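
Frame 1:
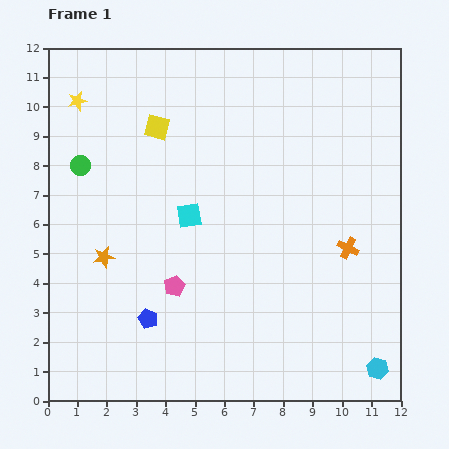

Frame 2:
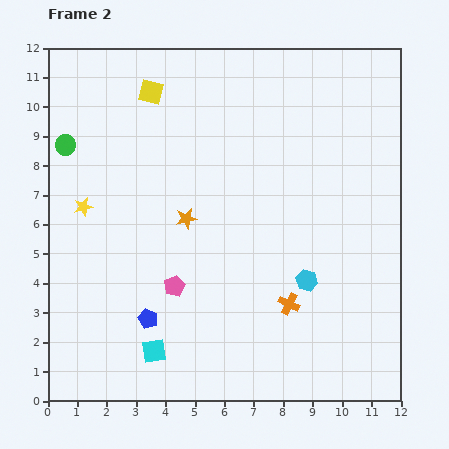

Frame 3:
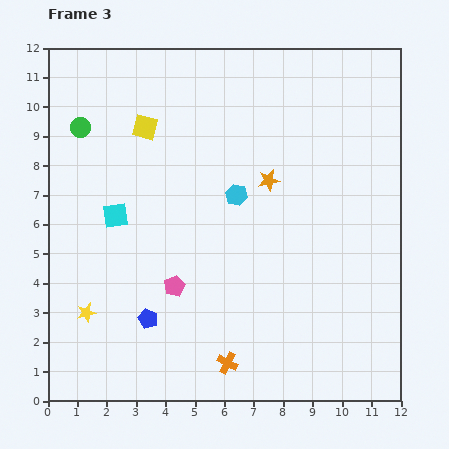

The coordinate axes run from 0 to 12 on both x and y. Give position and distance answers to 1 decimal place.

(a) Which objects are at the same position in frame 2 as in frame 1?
the blue pentagon, the pink pentagon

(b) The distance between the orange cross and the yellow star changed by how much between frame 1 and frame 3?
-5.4

Distance in frame 1: 10.5. Distance in frame 3: 5.1.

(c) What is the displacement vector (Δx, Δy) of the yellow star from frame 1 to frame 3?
(0.3, -7.2)

The yellow star was at (1.0, 10.2) in frame 1 and (1.3, 3.0) in frame 3.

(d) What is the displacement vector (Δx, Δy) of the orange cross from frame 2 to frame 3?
(-2.1, -2.0)

The orange cross was at (8.2, 3.3) in frame 2 and (6.1, 1.3) in frame 3.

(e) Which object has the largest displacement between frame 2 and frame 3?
the cyan square

(moved 4.8; next 3.8)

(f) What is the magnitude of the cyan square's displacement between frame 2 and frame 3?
4.8

The cyan square moved from (3.6, 1.7) to (2.3, 6.3), a distance of √(1.3² + 4.6²) ≈ 4.8.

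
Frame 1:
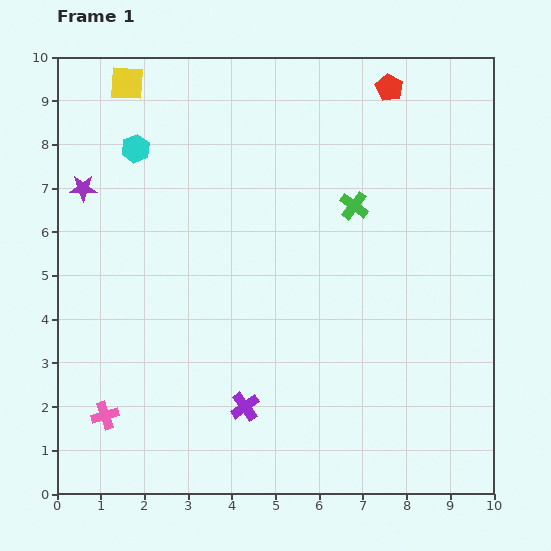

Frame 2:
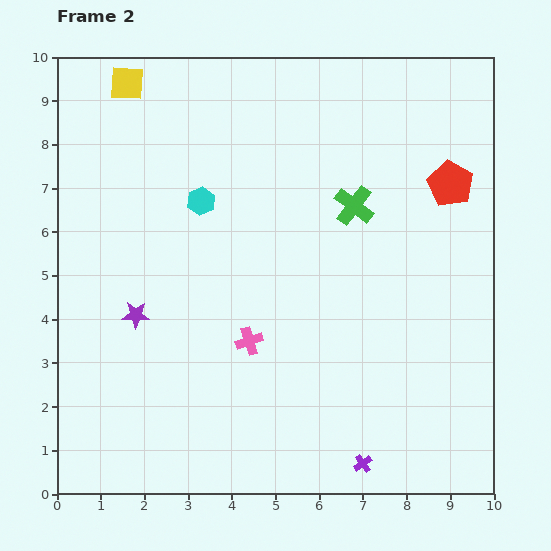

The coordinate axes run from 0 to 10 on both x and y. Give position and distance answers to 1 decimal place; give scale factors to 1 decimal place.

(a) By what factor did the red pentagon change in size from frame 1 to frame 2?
1.7×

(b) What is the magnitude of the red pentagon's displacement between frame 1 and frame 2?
2.6

The red pentagon moved from (7.6, 9.3) to (9.0, 7.1), a distance of √(1.4² + 2.2²) ≈ 2.6.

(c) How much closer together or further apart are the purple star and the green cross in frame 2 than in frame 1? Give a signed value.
-0.6

Distance in frame 1: 6.2. Distance in frame 2: 5.6.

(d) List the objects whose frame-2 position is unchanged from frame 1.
the yellow square, the green cross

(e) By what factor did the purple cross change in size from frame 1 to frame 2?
0.6×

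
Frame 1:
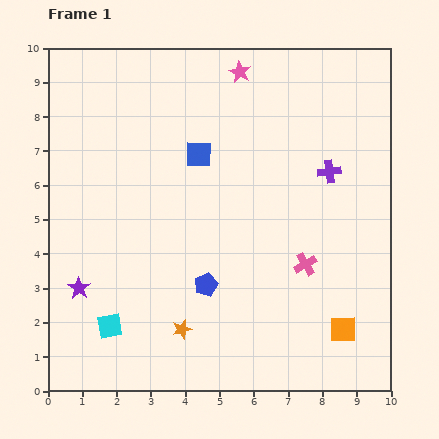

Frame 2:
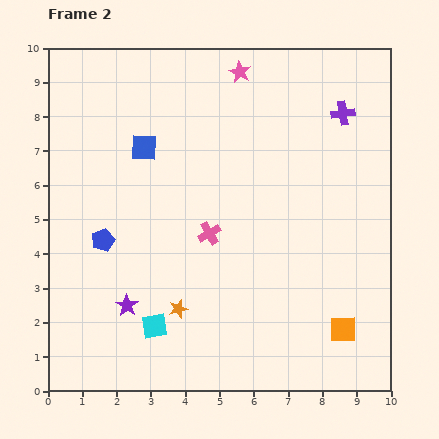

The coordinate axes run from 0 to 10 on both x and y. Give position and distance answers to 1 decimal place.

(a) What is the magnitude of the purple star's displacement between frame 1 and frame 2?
1.5

The purple star moved from (0.9, 3.0) to (2.3, 2.5), a distance of √(1.4² + 0.5²) ≈ 1.5.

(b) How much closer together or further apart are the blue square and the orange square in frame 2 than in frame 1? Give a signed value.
+1.3

Distance in frame 1: 6.6. Distance in frame 2: 7.9.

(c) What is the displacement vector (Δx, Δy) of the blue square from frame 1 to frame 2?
(-1.6, 0.2)

The blue square was at (4.4, 6.9) in frame 1 and (2.8, 7.1) in frame 2.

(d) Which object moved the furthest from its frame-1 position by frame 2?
the blue pentagon

(moved 3.3; next 2.9)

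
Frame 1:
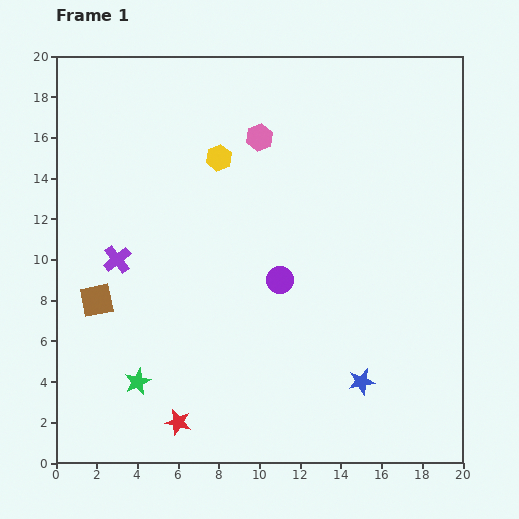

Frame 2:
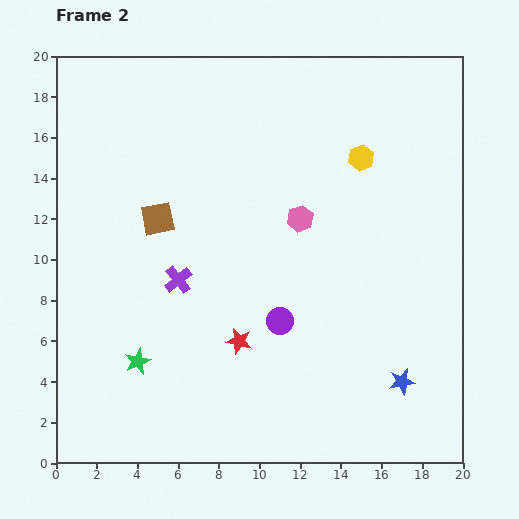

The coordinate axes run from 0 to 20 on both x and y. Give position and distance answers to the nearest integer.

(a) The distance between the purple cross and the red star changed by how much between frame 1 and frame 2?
-5

Distance in frame 1: 9. Distance in frame 2: 4.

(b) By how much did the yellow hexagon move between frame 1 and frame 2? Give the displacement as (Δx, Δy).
(7, 0)

The yellow hexagon was at (8, 15) in frame 1 and (15, 15) in frame 2.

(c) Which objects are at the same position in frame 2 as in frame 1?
none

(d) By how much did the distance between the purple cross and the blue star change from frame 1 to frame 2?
-1

Distance in frame 1: 13. Distance in frame 2: 12.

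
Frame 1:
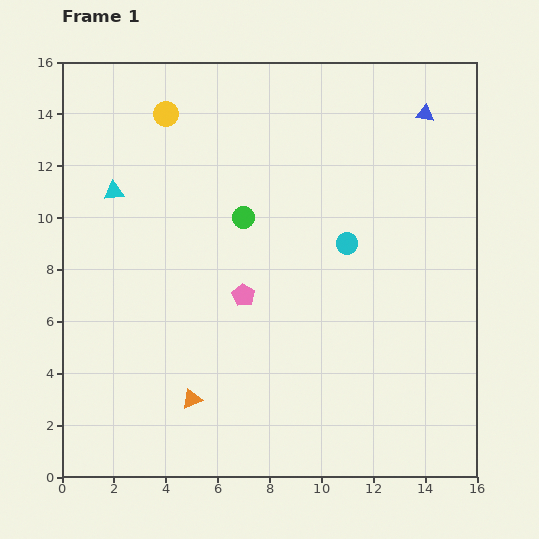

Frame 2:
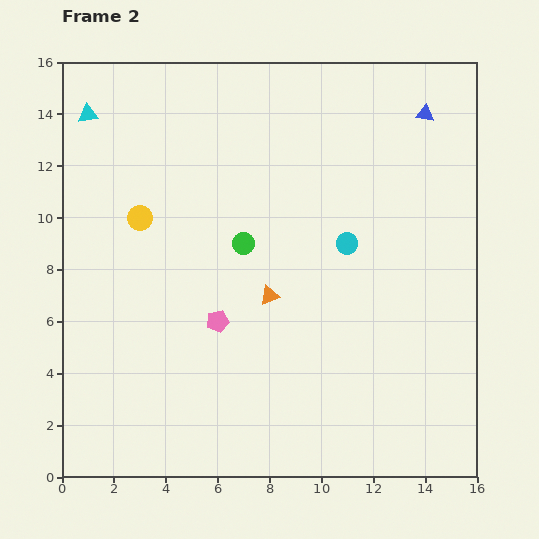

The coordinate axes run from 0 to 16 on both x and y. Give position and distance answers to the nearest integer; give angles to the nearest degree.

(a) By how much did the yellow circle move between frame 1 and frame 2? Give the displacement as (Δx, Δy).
(-1, -4)

The yellow circle was at (4, 14) in frame 1 and (3, 10) in frame 2.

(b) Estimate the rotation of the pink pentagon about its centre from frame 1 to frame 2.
30° clockwise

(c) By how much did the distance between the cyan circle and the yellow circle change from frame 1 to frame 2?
-1

Distance in frame 1: 9. Distance in frame 2: 8.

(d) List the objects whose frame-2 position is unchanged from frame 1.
the cyan circle, the blue triangle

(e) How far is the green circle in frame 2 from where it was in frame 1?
1

The green circle moved from (7, 10) to (7, 9), a distance of √(0² + 1²) ≈ 1.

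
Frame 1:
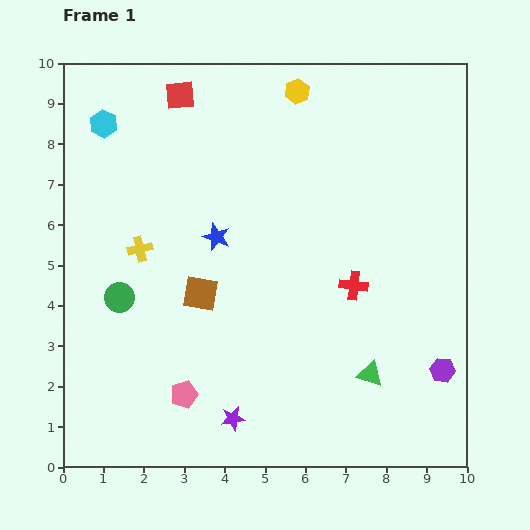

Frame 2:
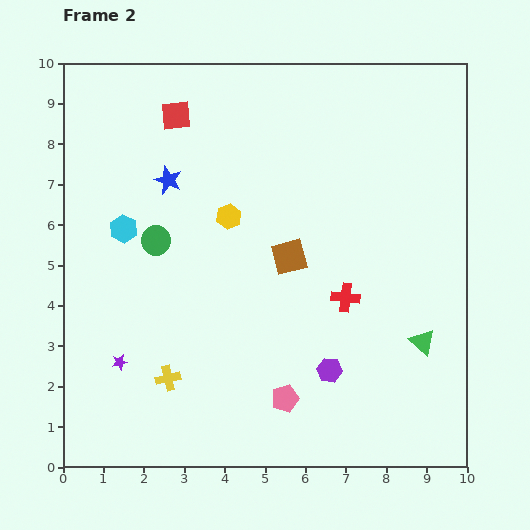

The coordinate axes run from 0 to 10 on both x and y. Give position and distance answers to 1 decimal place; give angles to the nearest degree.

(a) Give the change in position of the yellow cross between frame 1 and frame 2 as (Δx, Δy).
(0.7, -3.2)

The yellow cross was at (1.9, 5.4) in frame 1 and (2.6, 2.2) in frame 2.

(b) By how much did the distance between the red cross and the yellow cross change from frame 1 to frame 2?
-0.6

Distance in frame 1: 5.4. Distance in frame 2: 4.8.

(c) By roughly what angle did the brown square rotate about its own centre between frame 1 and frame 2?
24° counter-clockwise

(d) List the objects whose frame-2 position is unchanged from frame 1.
none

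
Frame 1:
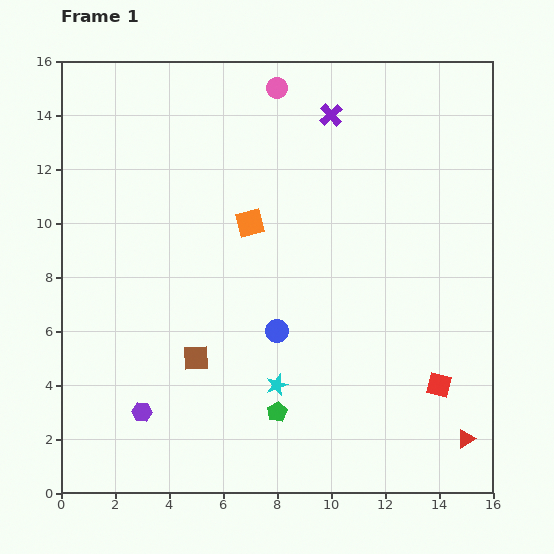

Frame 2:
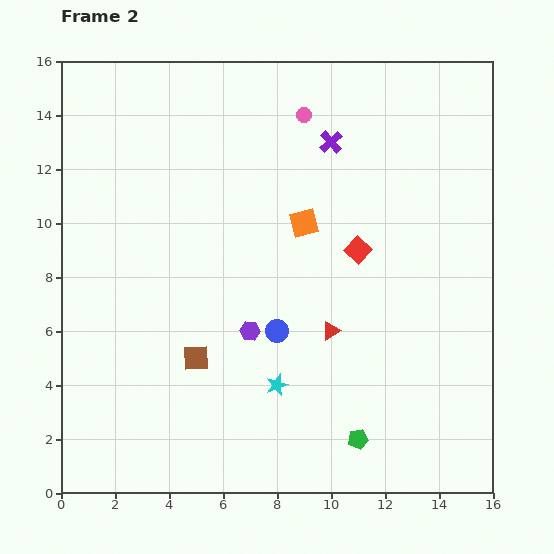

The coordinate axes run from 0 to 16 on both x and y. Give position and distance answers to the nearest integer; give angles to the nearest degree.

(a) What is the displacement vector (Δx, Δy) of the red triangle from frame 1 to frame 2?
(-5, 4)

The red triangle was at (15, 2) in frame 1 and (10, 6) in frame 2.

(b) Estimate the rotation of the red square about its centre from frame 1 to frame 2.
29° clockwise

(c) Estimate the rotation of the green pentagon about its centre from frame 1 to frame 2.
18° clockwise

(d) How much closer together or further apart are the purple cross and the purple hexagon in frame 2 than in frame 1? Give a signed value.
-5

Distance in frame 1: 13. Distance in frame 2: 8.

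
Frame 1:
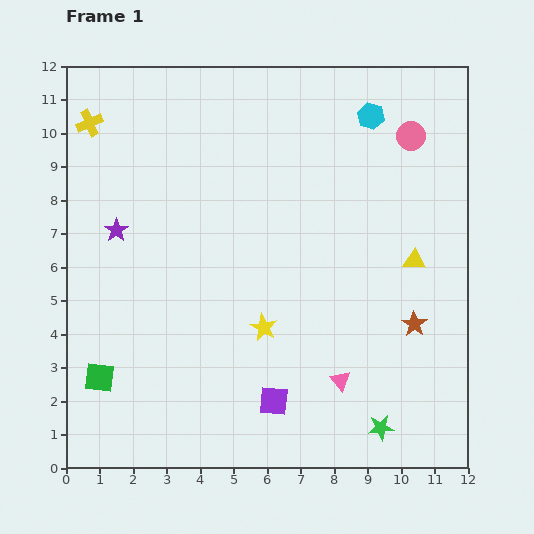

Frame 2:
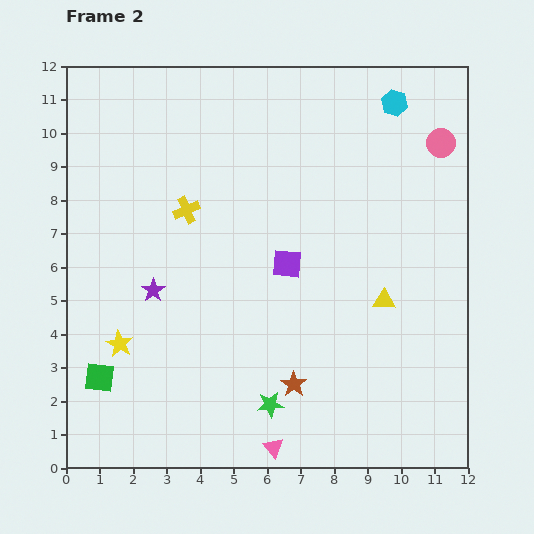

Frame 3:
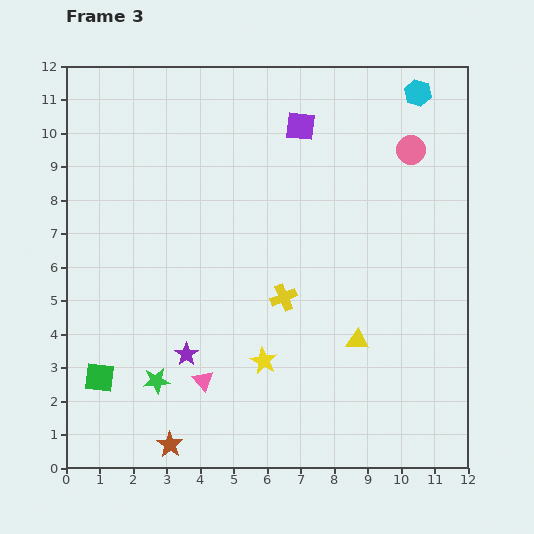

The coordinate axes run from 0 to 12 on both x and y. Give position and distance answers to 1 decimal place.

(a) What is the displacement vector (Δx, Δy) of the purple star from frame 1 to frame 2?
(1.1, -1.8)

The purple star was at (1.5, 7.1) in frame 1 and (2.6, 5.3) in frame 2.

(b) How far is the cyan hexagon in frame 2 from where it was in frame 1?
0.8

The cyan hexagon moved from (9.1, 10.5) to (9.8, 10.9), a distance of √(0.7² + 0.4²) ≈ 0.8.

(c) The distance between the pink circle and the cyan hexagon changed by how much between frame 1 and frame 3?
+0.4

Distance in frame 1: 1.3. Distance in frame 3: 1.7.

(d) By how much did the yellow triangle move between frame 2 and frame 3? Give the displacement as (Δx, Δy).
(-0.8, -1.2)

The yellow triangle was at (9.5, 5.0) in frame 2 and (8.7, 3.8) in frame 3.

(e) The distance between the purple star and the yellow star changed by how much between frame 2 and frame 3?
+0.4

Distance in frame 2: 1.9. Distance in frame 3: 2.3.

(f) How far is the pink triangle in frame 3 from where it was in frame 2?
2.9

The pink triangle moved from (6.2, 0.6) to (4.1, 2.6), a distance of √(2.1² + 2.0²) ≈ 2.9.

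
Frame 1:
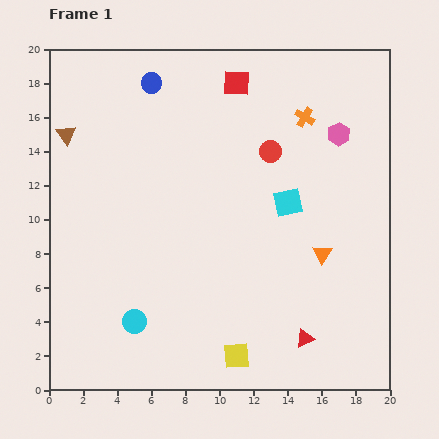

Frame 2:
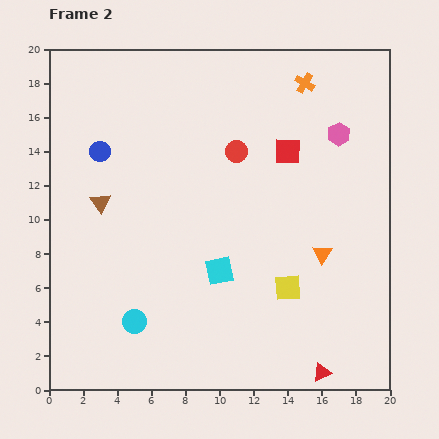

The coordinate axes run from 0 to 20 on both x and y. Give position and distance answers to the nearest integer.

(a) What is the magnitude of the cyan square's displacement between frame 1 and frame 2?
6

The cyan square moved from (14, 11) to (10, 7), a distance of √(4² + 4²) ≈ 6.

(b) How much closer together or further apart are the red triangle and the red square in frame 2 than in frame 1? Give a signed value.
-3

Distance in frame 1: 16. Distance in frame 2: 13.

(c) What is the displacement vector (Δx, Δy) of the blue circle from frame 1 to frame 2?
(-3, -4)

The blue circle was at (6, 18) in frame 1 and (3, 14) in frame 2.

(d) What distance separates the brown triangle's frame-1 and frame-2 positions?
4

The brown triangle moved from (1, 15) to (3, 11), a distance of √(2² + 4²) ≈ 4.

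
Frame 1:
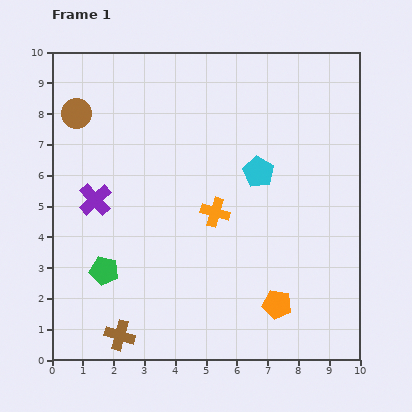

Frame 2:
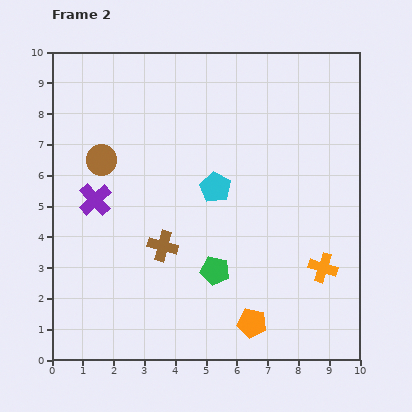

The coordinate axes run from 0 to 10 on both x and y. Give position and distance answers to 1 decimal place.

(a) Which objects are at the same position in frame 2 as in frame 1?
the purple cross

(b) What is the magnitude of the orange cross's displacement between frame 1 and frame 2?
3.9

The orange cross moved from (5.3, 4.8) to (8.8, 3.0), a distance of √(3.5² + 1.8²) ≈ 3.9.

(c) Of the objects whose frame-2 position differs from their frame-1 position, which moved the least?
the orange pentagon

(moved 1.0)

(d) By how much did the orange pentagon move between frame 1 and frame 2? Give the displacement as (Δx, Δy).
(-0.8, -0.6)

The orange pentagon was at (7.3, 1.8) in frame 1 and (6.5, 1.2) in frame 2.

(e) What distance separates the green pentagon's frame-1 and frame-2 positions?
3.6

The green pentagon moved from (1.7, 2.9) to (5.3, 2.9), a distance of √(3.6² + 0.0²) ≈ 3.6.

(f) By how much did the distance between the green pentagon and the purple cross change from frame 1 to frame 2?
+2.2

Distance in frame 1: 2.3. Distance in frame 2: 4.5.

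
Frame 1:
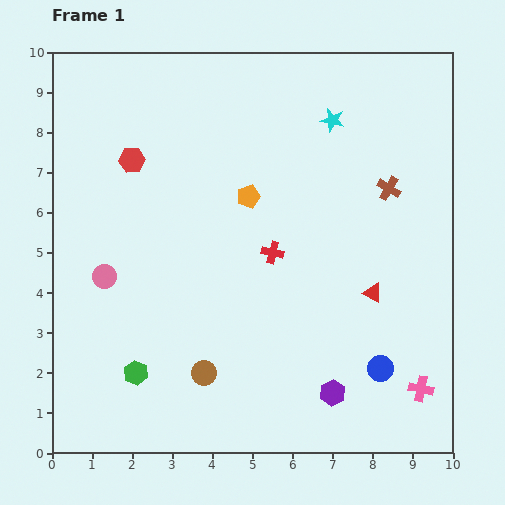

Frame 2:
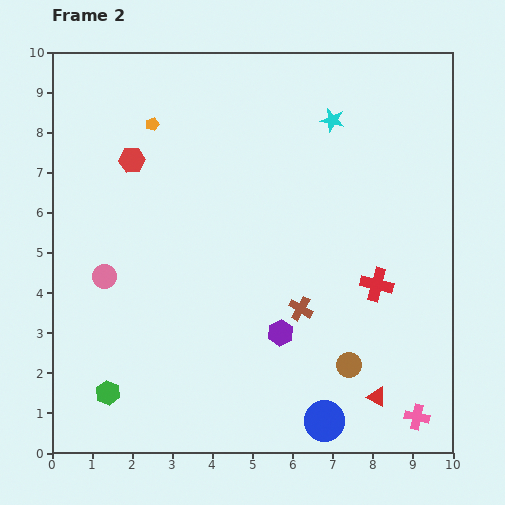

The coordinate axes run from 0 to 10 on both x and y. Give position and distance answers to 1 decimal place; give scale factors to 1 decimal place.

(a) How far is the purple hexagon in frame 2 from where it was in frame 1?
2.0

The purple hexagon moved from (7.0, 1.5) to (5.7, 3.0), a distance of √(1.3² + 1.5²) ≈ 2.0.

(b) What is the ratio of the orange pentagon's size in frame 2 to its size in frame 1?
0.6×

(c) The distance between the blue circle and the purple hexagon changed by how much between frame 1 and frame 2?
+1.2

Distance in frame 1: 1.3. Distance in frame 2: 2.5.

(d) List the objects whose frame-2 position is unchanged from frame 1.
the cyan star, the pink circle, the red hexagon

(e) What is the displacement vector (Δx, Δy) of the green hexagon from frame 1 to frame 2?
(-0.7, -0.5)

The green hexagon was at (2.1, 2.0) in frame 1 and (1.4, 1.5) in frame 2.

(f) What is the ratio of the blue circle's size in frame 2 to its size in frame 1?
1.5×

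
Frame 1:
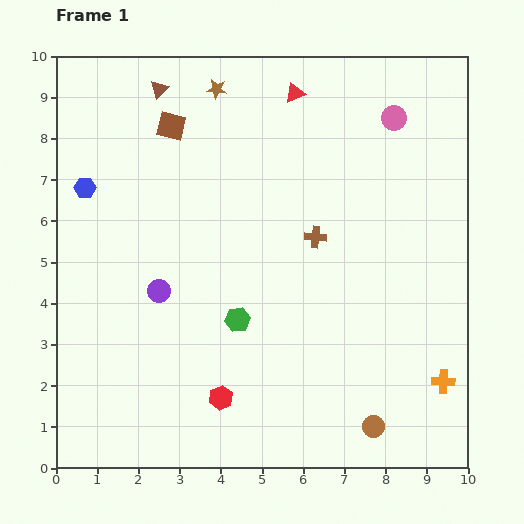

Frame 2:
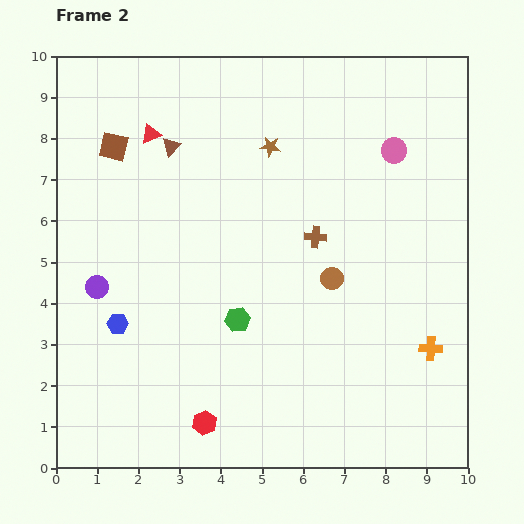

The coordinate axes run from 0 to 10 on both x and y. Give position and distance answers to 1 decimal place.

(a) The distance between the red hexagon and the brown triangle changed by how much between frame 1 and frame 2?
-0.9

Distance in frame 1: 7.6. Distance in frame 2: 6.7.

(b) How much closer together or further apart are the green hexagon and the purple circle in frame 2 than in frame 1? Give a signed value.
+1.5

Distance in frame 1: 2.0. Distance in frame 2: 3.5.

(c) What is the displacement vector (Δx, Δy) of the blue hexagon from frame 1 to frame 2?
(0.8, -3.3)

The blue hexagon was at (0.7, 6.8) in frame 1 and (1.5, 3.5) in frame 2.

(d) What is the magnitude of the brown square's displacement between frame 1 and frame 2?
1.5

The brown square moved from (2.8, 8.3) to (1.4, 7.8), a distance of √(1.4² + 0.5²) ≈ 1.5.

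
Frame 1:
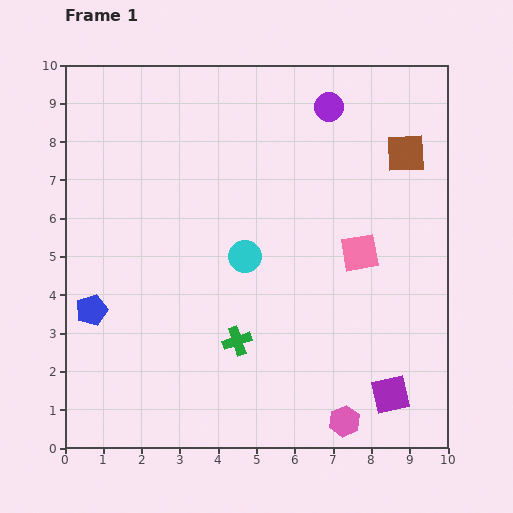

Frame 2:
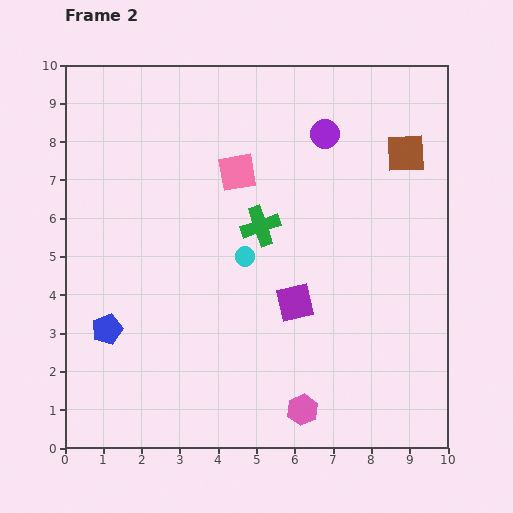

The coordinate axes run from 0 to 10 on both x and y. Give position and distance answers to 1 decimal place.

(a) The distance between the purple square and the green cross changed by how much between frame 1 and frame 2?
-2.0

Distance in frame 1: 4.2. Distance in frame 2: 2.2.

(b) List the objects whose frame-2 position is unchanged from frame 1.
the brown square, the cyan circle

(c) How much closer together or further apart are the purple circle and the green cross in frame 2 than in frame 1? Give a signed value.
-3.7

Distance in frame 1: 6.6. Distance in frame 2: 2.9.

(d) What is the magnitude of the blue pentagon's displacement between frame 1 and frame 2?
0.6

The blue pentagon moved from (0.7, 3.6) to (1.1, 3.1), a distance of √(0.4² + 0.5²) ≈ 0.6.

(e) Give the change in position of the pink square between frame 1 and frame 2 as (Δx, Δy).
(-3.2, 2.1)

The pink square was at (7.7, 5.1) in frame 1 and (4.5, 7.2) in frame 2.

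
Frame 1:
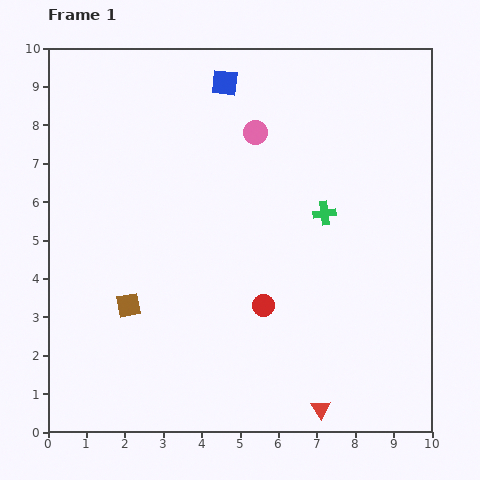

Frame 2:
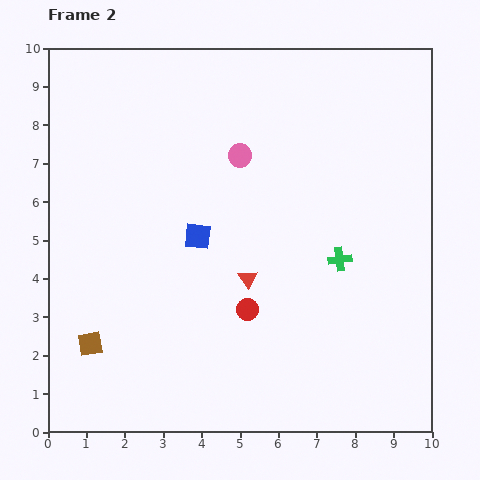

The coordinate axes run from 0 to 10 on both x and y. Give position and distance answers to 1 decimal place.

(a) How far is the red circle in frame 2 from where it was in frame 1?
0.4

The red circle moved from (5.6, 3.3) to (5.2, 3.2), a distance of √(0.4² + 0.1²) ≈ 0.4.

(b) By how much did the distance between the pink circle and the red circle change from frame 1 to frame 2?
-0.5

Distance in frame 1: 4.5. Distance in frame 2: 4.0.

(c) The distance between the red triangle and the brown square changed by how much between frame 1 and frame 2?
-1.3

Distance in frame 1: 5.7. Distance in frame 2: 4.4.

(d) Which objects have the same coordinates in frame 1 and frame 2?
none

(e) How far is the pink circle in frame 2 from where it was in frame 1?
0.7

The pink circle moved from (5.4, 7.8) to (5.0, 7.2), a distance of √(0.4² + 0.6²) ≈ 0.7.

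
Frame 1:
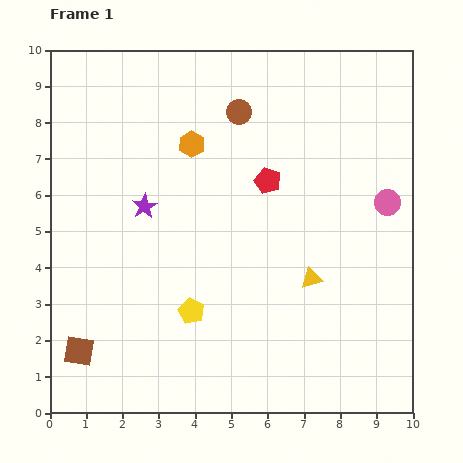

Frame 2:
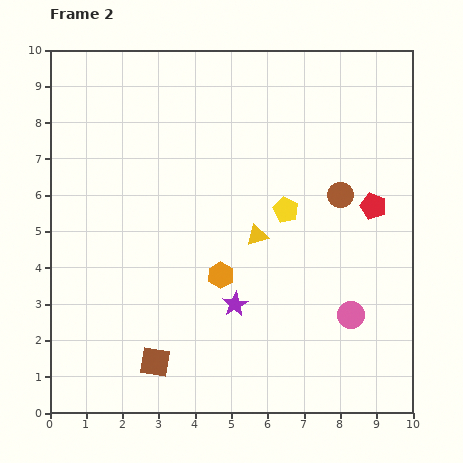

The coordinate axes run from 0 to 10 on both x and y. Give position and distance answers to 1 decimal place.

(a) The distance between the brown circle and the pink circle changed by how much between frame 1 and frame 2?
-1.5

Distance in frame 1: 4.8. Distance in frame 2: 3.3.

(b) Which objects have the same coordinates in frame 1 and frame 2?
none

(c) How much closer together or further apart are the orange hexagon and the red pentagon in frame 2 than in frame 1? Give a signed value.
+2.3

Distance in frame 1: 2.3. Distance in frame 2: 4.6.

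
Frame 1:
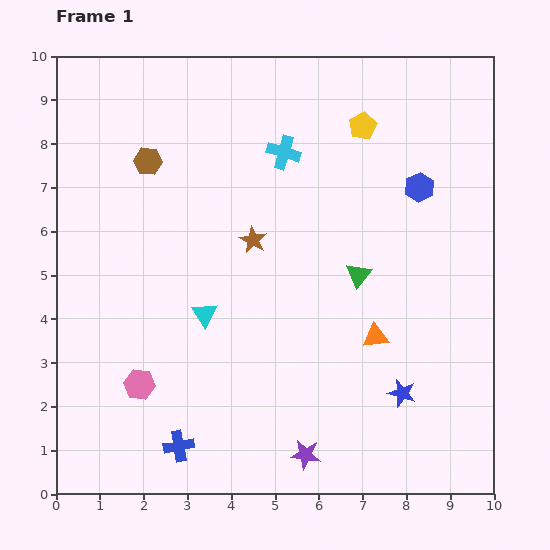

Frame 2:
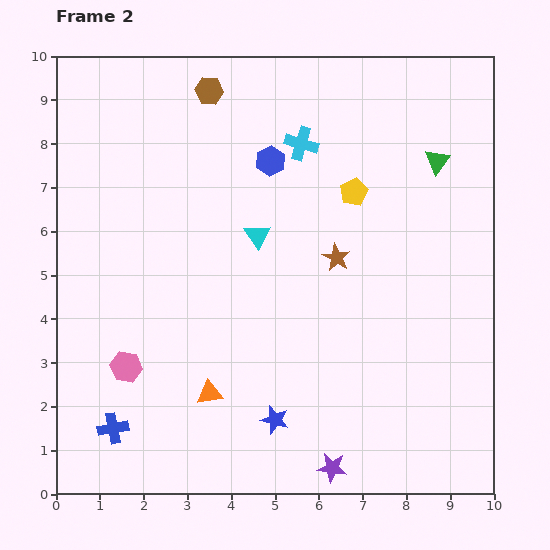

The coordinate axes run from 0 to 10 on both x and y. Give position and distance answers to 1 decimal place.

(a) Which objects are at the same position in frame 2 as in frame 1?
none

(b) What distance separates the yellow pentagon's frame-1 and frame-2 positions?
1.5

The yellow pentagon moved from (7.0, 8.4) to (6.8, 6.9), a distance of √(0.2² + 1.5²) ≈ 1.5.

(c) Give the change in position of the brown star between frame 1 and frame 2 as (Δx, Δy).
(1.9, -0.4)

The brown star was at (4.5, 5.8) in frame 1 and (6.4, 5.4) in frame 2.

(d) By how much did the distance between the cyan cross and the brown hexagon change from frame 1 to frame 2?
-0.7

Distance in frame 1: 3.1. Distance in frame 2: 2.4.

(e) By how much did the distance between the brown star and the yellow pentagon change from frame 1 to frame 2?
-2.0

Distance in frame 1: 3.6. Distance in frame 2: 1.6.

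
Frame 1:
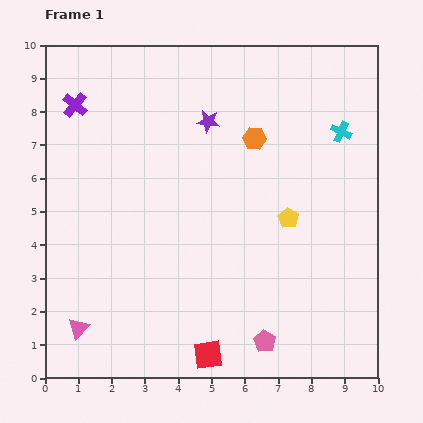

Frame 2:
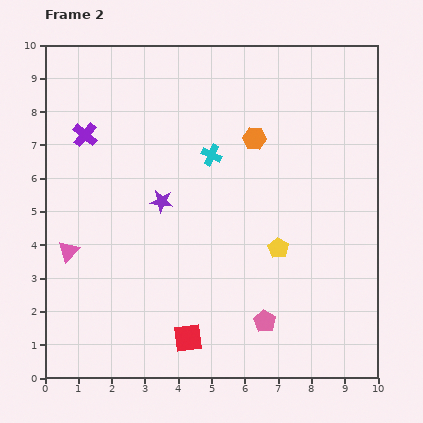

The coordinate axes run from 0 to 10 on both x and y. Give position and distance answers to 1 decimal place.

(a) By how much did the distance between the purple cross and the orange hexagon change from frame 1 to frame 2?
-0.4

Distance in frame 1: 5.5. Distance in frame 2: 5.1.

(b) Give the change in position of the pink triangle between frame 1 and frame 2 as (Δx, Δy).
(-0.3, 2.3)

The pink triangle was at (1.0, 1.5) in frame 1 and (0.7, 3.8) in frame 2.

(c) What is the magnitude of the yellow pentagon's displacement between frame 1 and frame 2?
0.9

The yellow pentagon moved from (7.3, 4.8) to (7.0, 3.9), a distance of √(0.3² + 0.9²) ≈ 0.9.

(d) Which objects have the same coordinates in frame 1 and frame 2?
the orange hexagon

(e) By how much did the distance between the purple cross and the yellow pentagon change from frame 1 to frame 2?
-0.5

Distance in frame 1: 7.2. Distance in frame 2: 6.7.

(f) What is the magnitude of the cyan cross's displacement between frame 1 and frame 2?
4.0

The cyan cross moved from (8.9, 7.4) to (5.0, 6.7), a distance of √(3.9² + 0.7²) ≈ 4.0.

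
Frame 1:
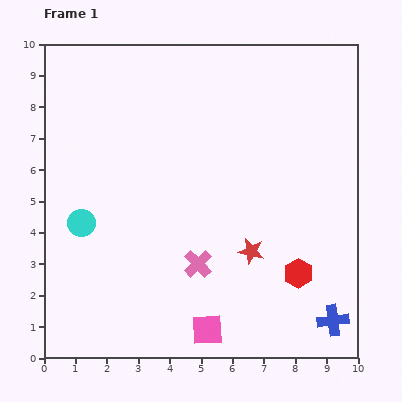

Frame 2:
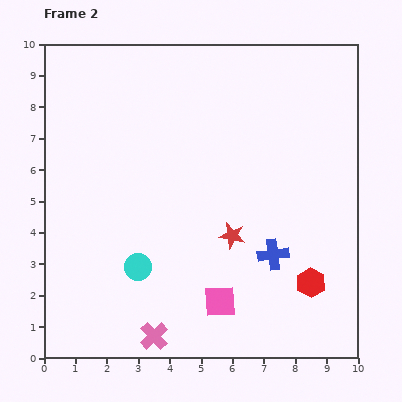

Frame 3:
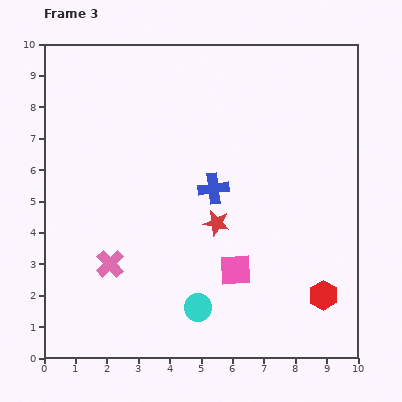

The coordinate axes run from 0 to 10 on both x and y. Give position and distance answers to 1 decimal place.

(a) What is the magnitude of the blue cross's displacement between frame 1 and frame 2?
2.8

The blue cross moved from (9.2, 1.2) to (7.3, 3.3), a distance of √(1.9² + 2.1²) ≈ 2.8.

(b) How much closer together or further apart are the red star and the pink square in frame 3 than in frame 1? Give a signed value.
-1.3

Distance in frame 1: 2.9. Distance in frame 3: 1.6.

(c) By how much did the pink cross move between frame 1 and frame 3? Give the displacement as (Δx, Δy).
(-2.8, 0.0)

The pink cross was at (4.9, 3.0) in frame 1 and (2.1, 3.0) in frame 3.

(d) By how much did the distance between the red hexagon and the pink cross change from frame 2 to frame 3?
+1.6

Distance in frame 2: 5.3. Distance in frame 3: 6.9.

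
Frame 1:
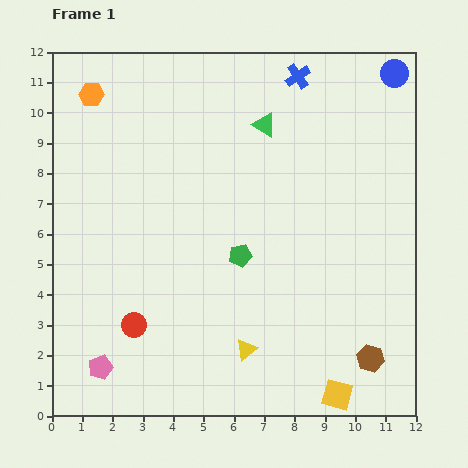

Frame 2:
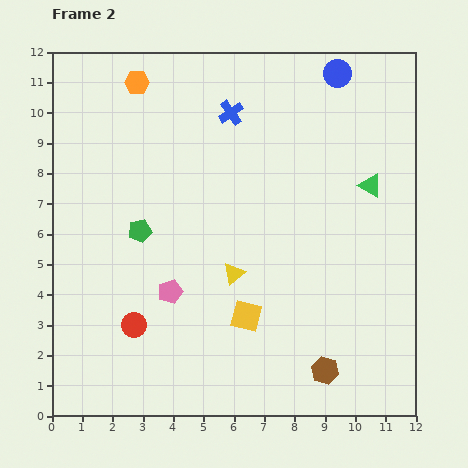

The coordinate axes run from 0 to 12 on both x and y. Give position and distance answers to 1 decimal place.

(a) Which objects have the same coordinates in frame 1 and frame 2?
the red circle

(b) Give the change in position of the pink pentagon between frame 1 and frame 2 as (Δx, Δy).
(2.3, 2.5)

The pink pentagon was at (1.6, 1.6) in frame 1 and (3.9, 4.1) in frame 2.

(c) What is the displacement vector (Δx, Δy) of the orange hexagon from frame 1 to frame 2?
(1.5, 0.4)

The orange hexagon was at (1.3, 10.6) in frame 1 and (2.8, 11.0) in frame 2.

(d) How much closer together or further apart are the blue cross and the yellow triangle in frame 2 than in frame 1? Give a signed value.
-3.9

Distance in frame 1: 9.2. Distance in frame 2: 5.3.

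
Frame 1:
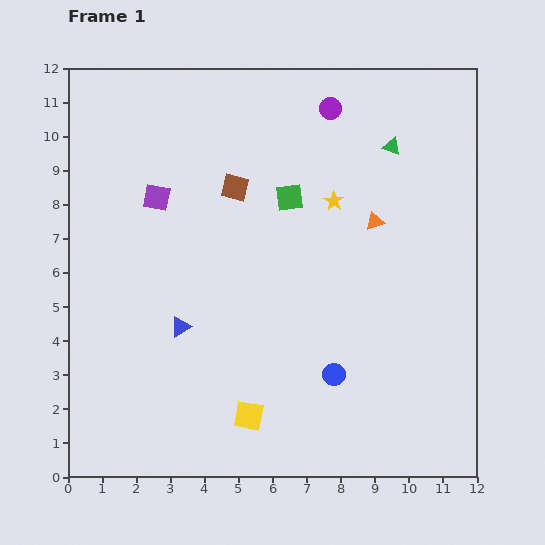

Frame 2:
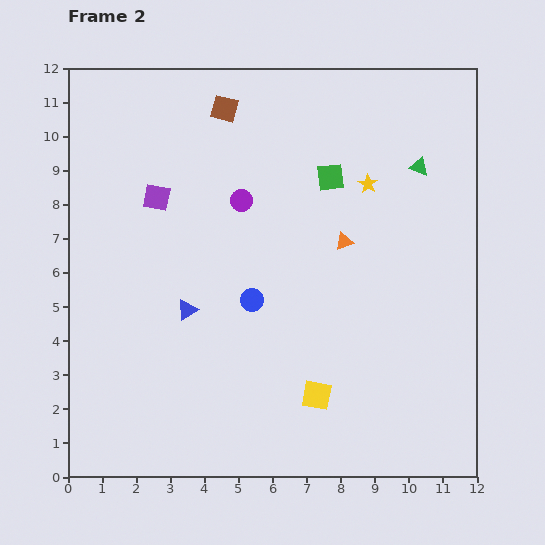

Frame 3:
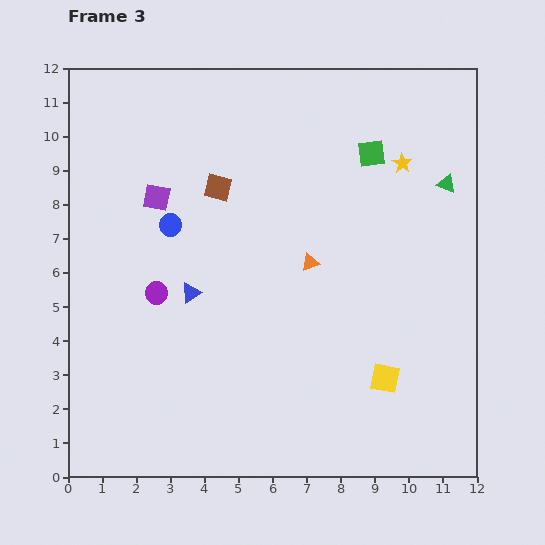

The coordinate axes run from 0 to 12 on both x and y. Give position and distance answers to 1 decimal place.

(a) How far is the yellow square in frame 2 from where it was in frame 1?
2.1

The yellow square moved from (5.3, 1.8) to (7.3, 2.4), a distance of √(2.0² + 0.6²) ≈ 2.1.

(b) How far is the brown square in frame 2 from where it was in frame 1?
2.3

The brown square moved from (4.9, 8.5) to (4.6, 10.8), a distance of √(0.3² + 2.3²) ≈ 2.3.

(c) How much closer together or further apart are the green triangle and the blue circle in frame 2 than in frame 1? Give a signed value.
-0.6

Distance in frame 1: 6.9. Distance in frame 2: 6.3.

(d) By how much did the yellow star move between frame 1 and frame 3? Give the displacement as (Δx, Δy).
(2.0, 1.1)

The yellow star was at (7.8, 8.1) in frame 1 and (9.8, 9.2) in frame 3.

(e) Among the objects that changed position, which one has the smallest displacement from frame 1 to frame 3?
the brown square

(moved 0.5)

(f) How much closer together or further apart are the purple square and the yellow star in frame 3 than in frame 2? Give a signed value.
+1.1

Distance in frame 2: 6.2. Distance in frame 3: 7.3.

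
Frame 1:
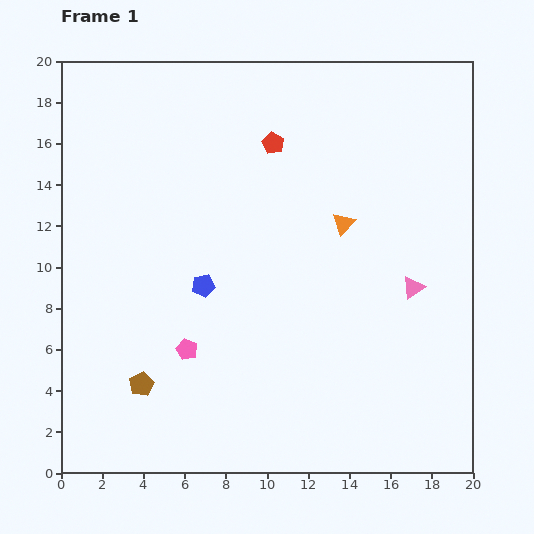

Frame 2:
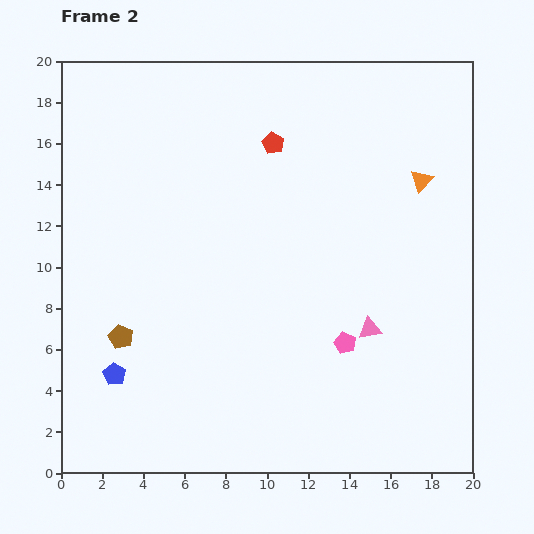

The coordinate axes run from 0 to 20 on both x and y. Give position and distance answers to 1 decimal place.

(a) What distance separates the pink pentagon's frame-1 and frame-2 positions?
7.7

The pink pentagon moved from (6.1, 6.0) to (13.8, 6.3), a distance of √(7.7² + 0.3²) ≈ 7.7.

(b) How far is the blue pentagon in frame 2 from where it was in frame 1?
6.1

The blue pentagon moved from (6.9, 9.1) to (2.6, 4.8), a distance of √(4.3² + 4.3²) ≈ 6.1.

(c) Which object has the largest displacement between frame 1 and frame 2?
the pink pentagon

(moved 7.7; next 6.1)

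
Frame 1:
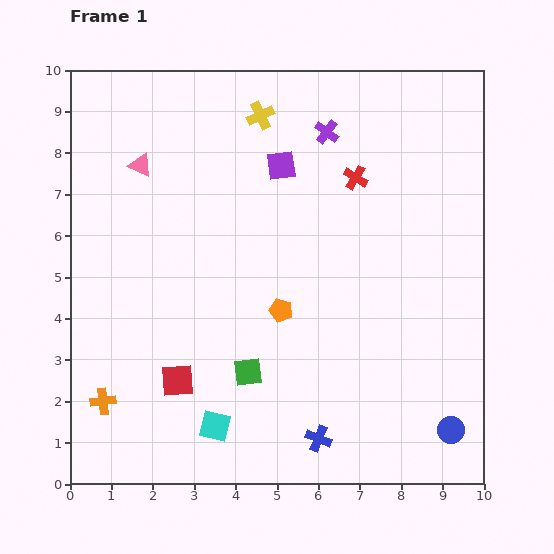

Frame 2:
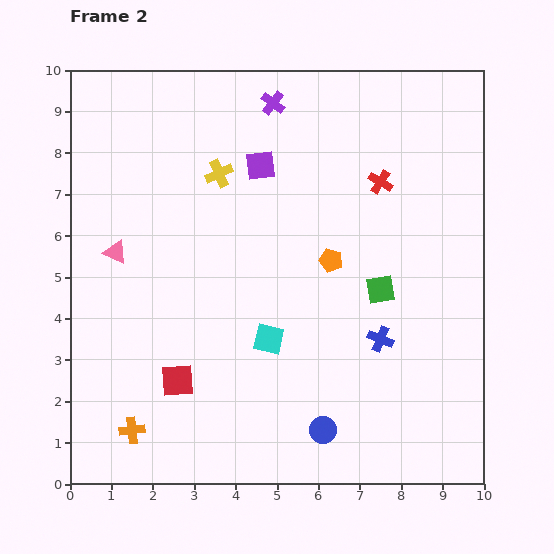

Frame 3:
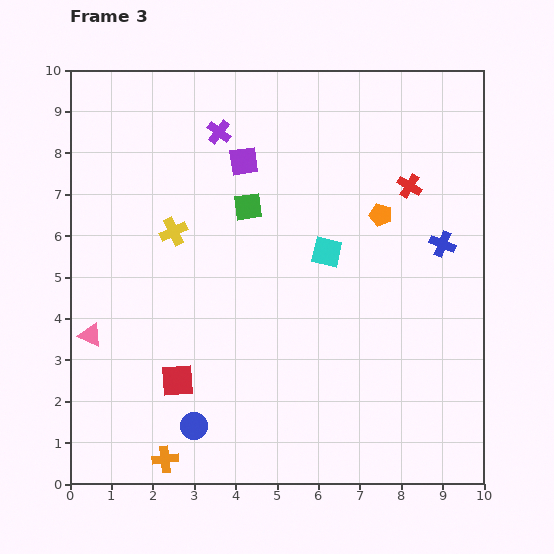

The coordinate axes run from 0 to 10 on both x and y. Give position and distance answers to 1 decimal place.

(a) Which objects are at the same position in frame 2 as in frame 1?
the red square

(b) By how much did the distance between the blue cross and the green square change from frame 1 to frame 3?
+2.5

Distance in frame 1: 2.3. Distance in frame 3: 4.8.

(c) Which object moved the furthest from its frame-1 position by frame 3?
the blue circle

(moved 6.2; next 5.6)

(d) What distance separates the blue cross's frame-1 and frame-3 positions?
5.6

The blue cross moved from (6.0, 1.1) to (9.0, 5.8), a distance of √(3.0² + 4.7²) ≈ 5.6.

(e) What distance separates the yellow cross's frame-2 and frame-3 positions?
1.8

The yellow cross moved from (3.6, 7.5) to (2.5, 6.1), a distance of √(1.1² + 1.4²) ≈ 1.8.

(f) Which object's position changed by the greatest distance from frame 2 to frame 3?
the green square

(moved 3.8; next 3.1)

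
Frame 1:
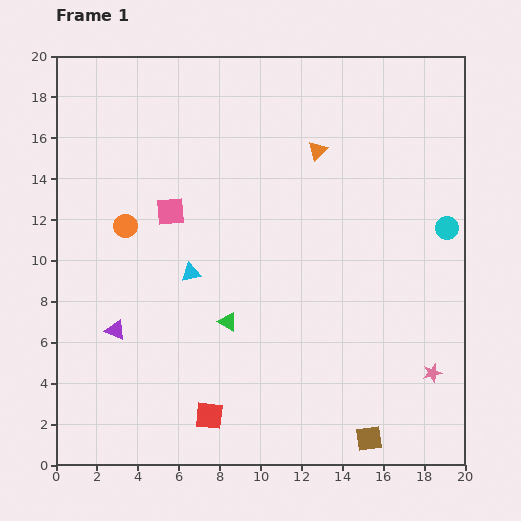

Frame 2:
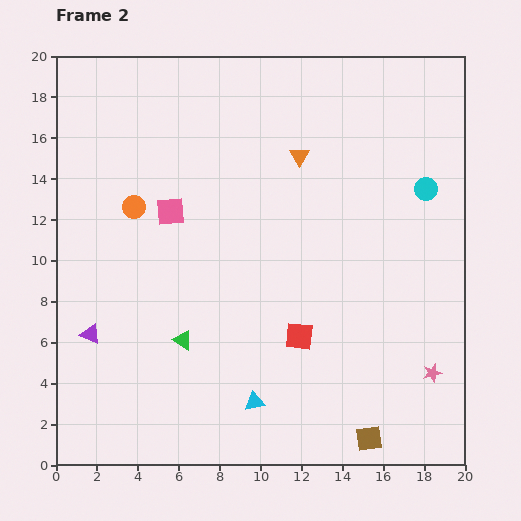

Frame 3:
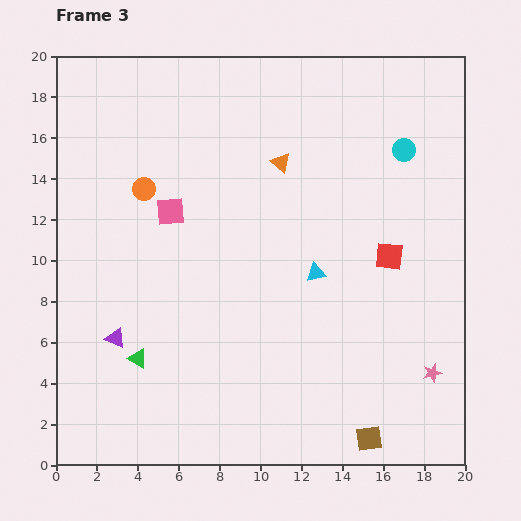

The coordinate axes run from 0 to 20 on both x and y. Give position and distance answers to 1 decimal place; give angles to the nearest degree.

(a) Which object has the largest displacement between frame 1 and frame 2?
the cyan triangle

(moved 7.0; next 5.9)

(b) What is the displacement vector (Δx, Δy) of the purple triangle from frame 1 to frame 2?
(-1.2, -0.2)

The purple triangle was at (2.9, 6.6) in frame 1 and (1.7, 6.4) in frame 2.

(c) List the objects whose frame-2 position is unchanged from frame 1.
the pink square, the brown square, the pink star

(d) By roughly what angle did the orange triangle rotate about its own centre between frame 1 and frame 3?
33° counter-clockwise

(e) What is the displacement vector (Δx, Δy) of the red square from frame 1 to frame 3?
(8.8, 7.8)

The red square was at (7.5, 2.4) in frame 1 and (16.3, 10.2) in frame 3.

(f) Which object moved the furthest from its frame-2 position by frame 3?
the cyan triangle

(moved 7.0; next 5.9)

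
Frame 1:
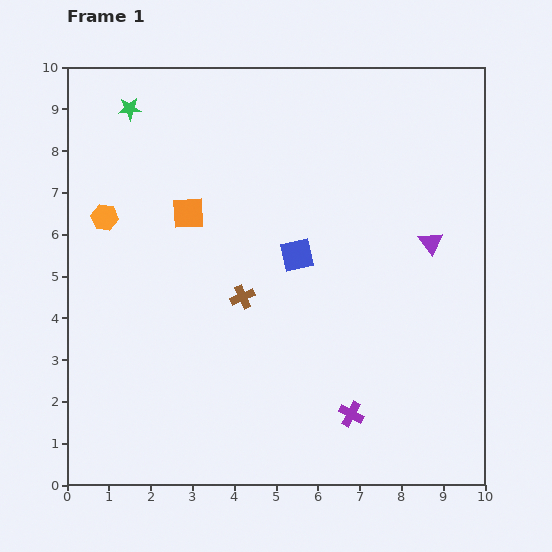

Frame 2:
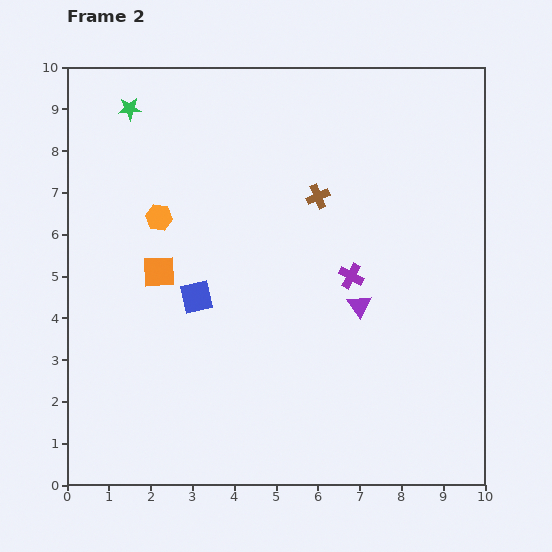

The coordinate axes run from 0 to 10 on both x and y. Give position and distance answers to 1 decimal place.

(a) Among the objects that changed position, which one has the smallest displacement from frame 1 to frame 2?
the orange hexagon

(moved 1.3)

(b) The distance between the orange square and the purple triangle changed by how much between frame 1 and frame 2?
-0.9

Distance in frame 1: 5.8. Distance in frame 2: 4.9.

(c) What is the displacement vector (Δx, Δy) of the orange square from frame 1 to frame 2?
(-0.7, -1.4)

The orange square was at (2.9, 6.5) in frame 1 and (2.2, 5.1) in frame 2.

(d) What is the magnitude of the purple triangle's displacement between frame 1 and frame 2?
2.3

The purple triangle moved from (8.7, 5.8) to (7.0, 4.3), a distance of √(1.7² + 1.5²) ≈ 2.3.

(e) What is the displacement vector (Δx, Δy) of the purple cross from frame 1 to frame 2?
(0.0, 3.3)

The purple cross was at (6.8, 1.7) in frame 1 and (6.8, 5.0) in frame 2.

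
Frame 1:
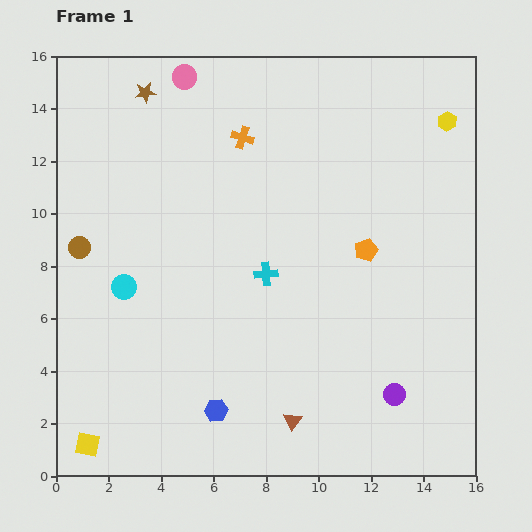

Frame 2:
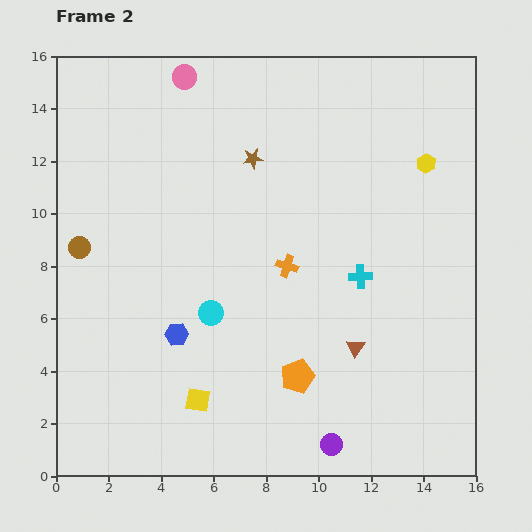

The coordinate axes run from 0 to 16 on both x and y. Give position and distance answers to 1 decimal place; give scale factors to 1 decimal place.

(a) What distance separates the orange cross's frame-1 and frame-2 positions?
5.2

The orange cross moved from (7.1, 12.9) to (8.8, 8.0), a distance of √(1.7² + 4.9²) ≈ 5.2.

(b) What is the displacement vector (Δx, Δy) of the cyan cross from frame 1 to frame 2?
(3.6, -0.1)

The cyan cross was at (8.0, 7.7) in frame 1 and (11.6, 7.6) in frame 2.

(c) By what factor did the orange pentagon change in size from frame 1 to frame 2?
1.5×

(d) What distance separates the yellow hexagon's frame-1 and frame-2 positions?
1.8

The yellow hexagon moved from (14.9, 13.5) to (14.1, 11.9), a distance of √(0.8² + 1.6²) ≈ 1.8.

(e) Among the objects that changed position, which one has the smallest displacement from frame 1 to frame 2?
the yellow hexagon

(moved 1.8)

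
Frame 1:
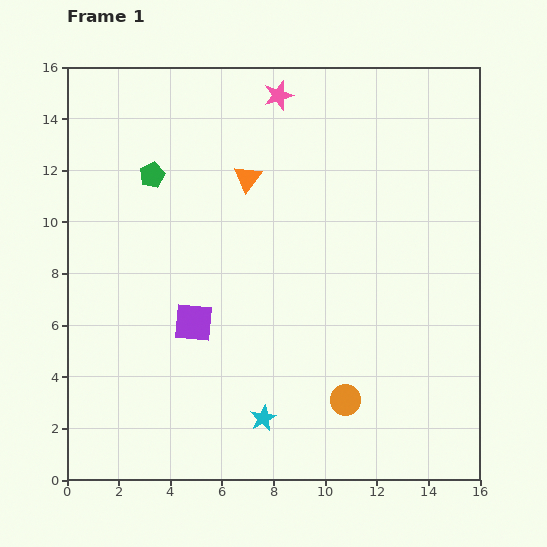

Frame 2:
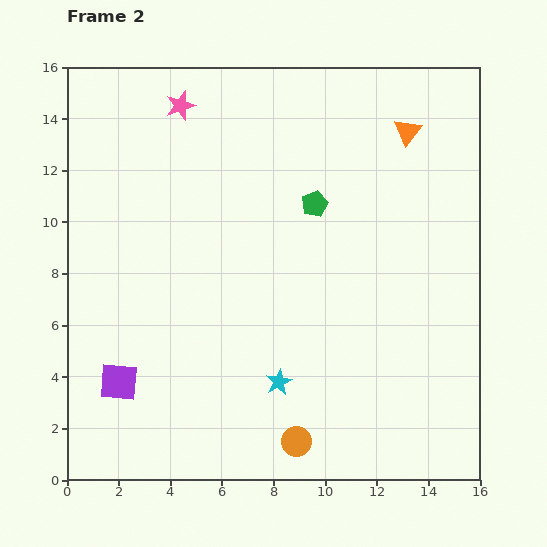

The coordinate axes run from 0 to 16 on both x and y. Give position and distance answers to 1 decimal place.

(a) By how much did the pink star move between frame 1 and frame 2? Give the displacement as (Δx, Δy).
(-3.8, -0.4)

The pink star was at (8.2, 14.9) in frame 1 and (4.4, 14.5) in frame 2.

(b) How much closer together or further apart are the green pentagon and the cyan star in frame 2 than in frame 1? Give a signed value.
-3.3

Distance in frame 1: 10.3. Distance in frame 2: 7.0.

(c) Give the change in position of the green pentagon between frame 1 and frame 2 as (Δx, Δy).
(6.3, -1.1)

The green pentagon was at (3.3, 11.8) in frame 1 and (9.6, 10.7) in frame 2.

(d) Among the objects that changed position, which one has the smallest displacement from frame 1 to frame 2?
the cyan star

(moved 1.5)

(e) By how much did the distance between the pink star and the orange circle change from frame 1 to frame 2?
+1.7

Distance in frame 1: 12.1. Distance in frame 2: 13.8.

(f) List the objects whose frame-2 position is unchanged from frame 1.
none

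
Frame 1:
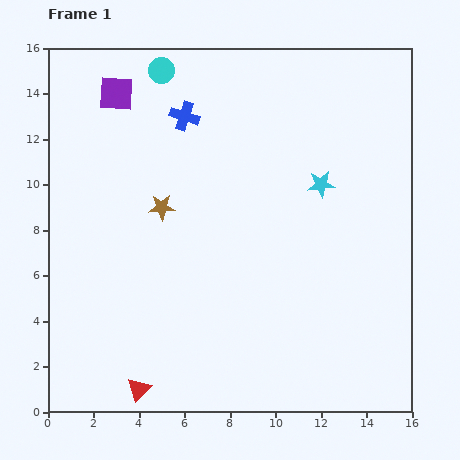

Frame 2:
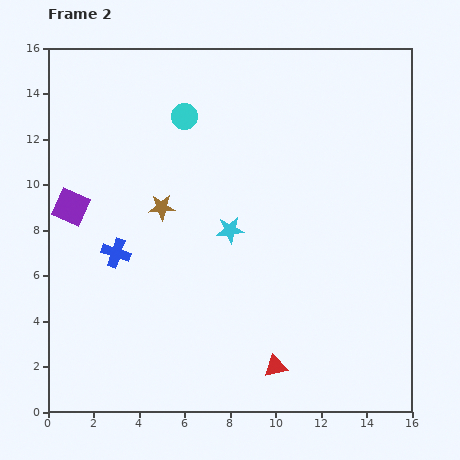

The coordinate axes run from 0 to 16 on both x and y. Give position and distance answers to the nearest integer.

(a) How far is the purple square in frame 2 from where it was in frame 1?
5

The purple square moved from (3, 14) to (1, 9), a distance of √(2² + 5²) ≈ 5.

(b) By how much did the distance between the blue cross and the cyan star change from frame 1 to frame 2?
-2

Distance in frame 1: 7. Distance in frame 2: 5.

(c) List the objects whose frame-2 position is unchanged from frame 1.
the brown star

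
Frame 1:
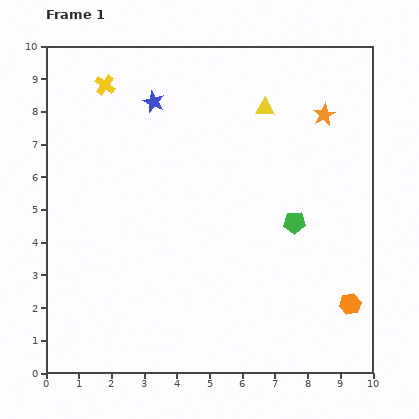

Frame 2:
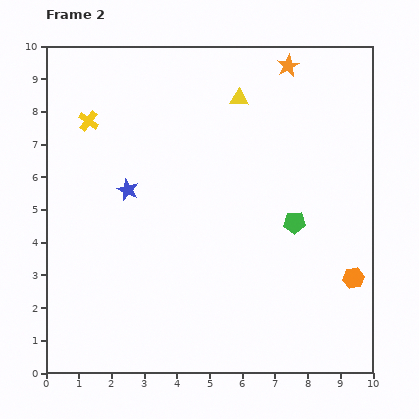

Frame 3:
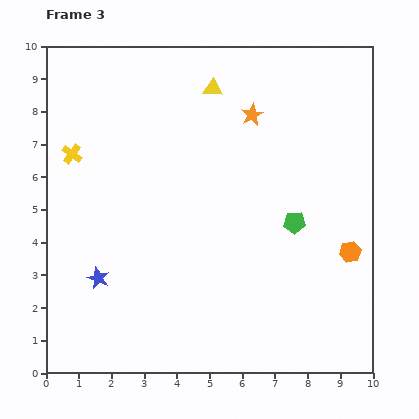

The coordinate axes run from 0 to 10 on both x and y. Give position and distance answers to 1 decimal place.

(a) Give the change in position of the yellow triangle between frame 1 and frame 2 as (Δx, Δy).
(-0.8, 0.3)

The yellow triangle was at (6.7, 8.1) in frame 1 and (5.9, 8.4) in frame 2.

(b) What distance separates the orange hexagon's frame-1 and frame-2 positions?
0.8

The orange hexagon moved from (9.3, 2.1) to (9.4, 2.9), a distance of √(0.1² + 0.8²) ≈ 0.8.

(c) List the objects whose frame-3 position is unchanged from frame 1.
the green pentagon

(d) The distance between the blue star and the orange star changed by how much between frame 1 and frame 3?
+1.7

Distance in frame 1: 5.2. Distance in frame 3: 6.9.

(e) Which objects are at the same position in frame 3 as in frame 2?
the green pentagon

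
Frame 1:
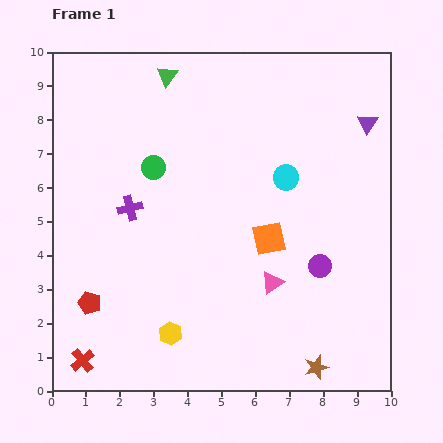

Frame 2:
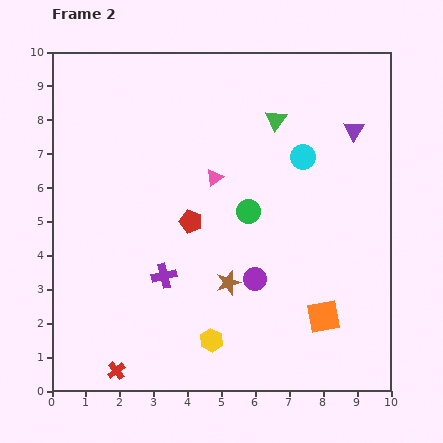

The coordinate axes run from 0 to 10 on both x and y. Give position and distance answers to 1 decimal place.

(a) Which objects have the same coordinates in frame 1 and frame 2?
none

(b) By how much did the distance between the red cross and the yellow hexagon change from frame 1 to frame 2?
+0.2

Distance in frame 1: 2.7. Distance in frame 2: 2.9.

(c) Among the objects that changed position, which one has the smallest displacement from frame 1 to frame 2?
the purple triangle

(moved 0.4)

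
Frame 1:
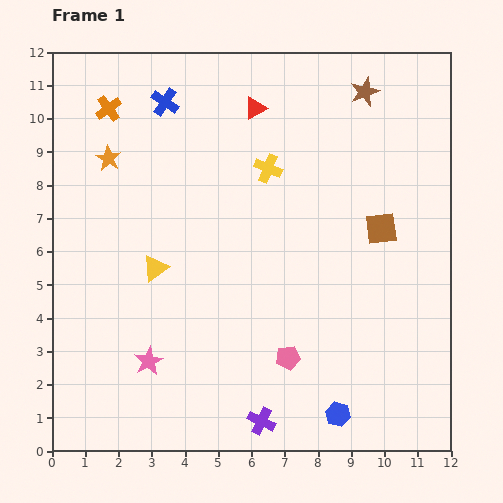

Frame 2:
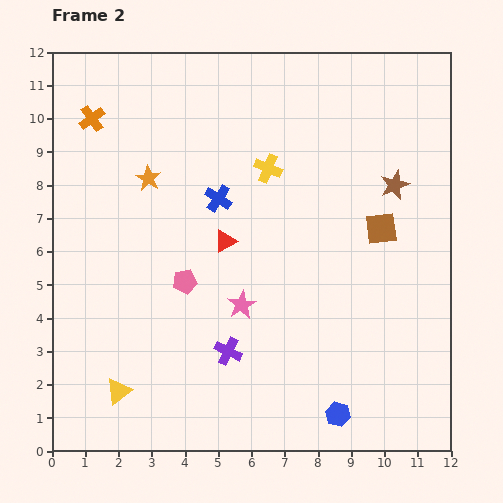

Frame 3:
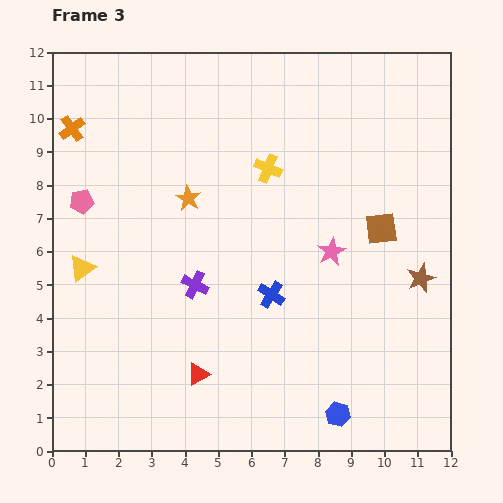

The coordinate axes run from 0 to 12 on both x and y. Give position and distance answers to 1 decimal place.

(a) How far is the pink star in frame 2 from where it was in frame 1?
3.3

The pink star moved from (2.9, 2.7) to (5.7, 4.4), a distance of √(2.8² + 1.7²) ≈ 3.3.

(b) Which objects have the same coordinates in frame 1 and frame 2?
the brown square, the blue hexagon, the yellow cross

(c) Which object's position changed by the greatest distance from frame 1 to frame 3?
the red triangle

(moved 8.2; next 7.8)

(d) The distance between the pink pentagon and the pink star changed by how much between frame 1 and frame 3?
+3.4

Distance in frame 1: 4.2. Distance in frame 3: 7.6.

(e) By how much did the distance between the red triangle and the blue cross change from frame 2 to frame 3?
+2.0

Distance in frame 2: 1.3. Distance in frame 3: 3.3.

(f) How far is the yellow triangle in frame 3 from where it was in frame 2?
3.9

The yellow triangle moved from (2.0, 1.8) to (0.9, 5.5), a distance of √(1.1² + 3.7²) ≈ 3.9.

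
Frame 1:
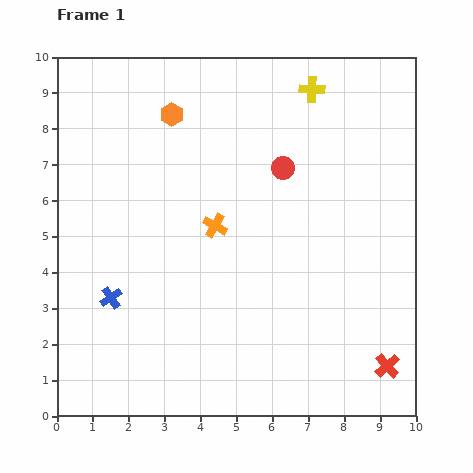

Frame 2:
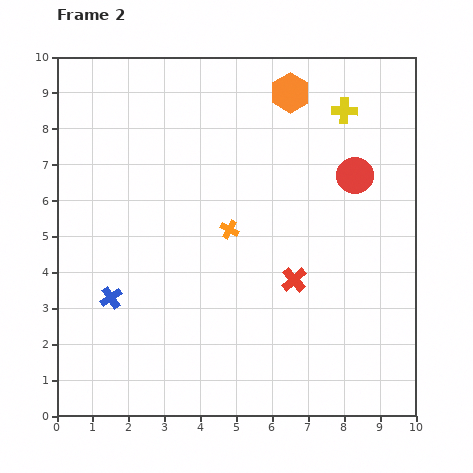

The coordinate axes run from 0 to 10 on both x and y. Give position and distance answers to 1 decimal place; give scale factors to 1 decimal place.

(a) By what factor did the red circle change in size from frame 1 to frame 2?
1.6×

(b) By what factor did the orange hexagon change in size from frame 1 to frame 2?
1.6×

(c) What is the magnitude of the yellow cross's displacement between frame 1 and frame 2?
1.1

The yellow cross moved from (7.1, 9.1) to (8.0, 8.5), a distance of √(0.9² + 0.6²) ≈ 1.1.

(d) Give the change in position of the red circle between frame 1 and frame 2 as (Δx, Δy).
(2.0, -0.2)

The red circle was at (6.3, 6.9) in frame 1 and (8.3, 6.7) in frame 2.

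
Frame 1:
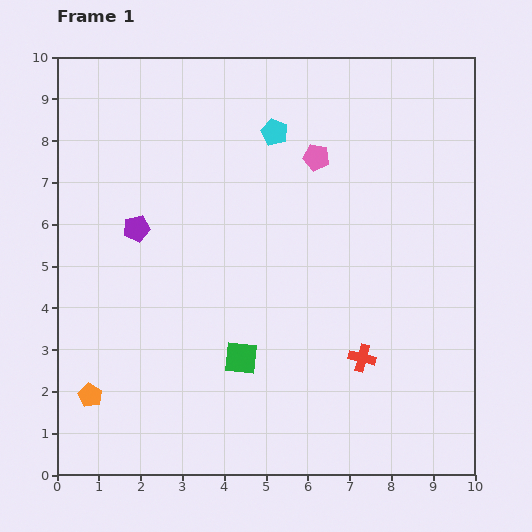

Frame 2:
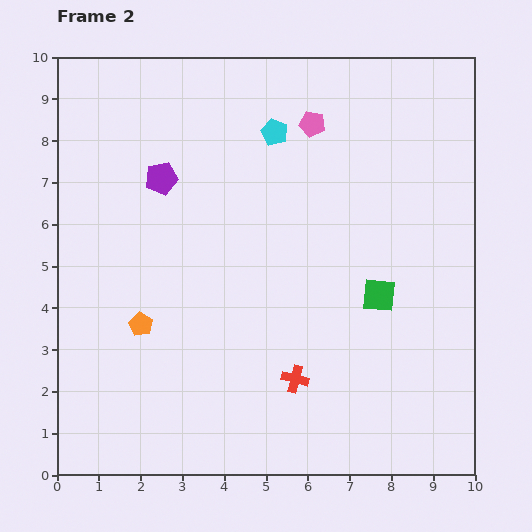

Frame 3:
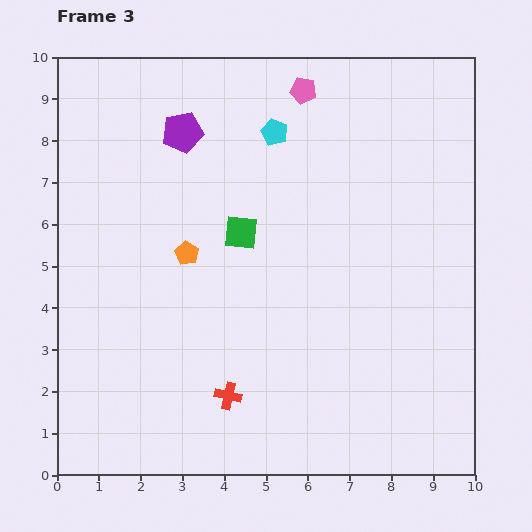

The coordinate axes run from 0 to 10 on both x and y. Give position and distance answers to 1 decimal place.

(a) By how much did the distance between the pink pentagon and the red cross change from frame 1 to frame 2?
+1.2

Distance in frame 1: 4.9. Distance in frame 2: 6.1.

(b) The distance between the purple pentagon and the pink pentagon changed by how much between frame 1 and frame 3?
-1.5

Distance in frame 1: 4.6. Distance in frame 3: 3.1.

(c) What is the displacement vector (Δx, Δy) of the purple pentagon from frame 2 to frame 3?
(0.5, 1.1)

The purple pentagon was at (2.5, 7.1) in frame 2 and (3.0, 8.2) in frame 3.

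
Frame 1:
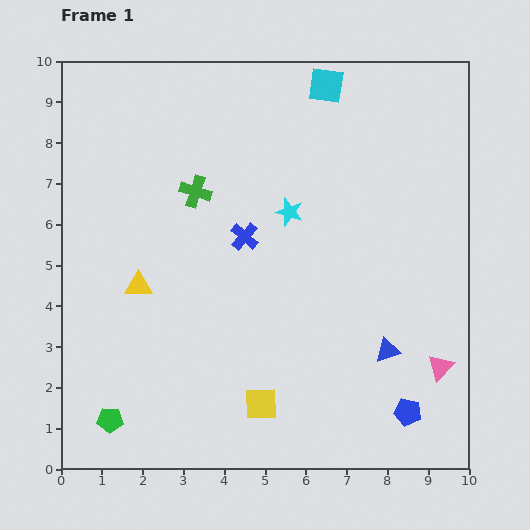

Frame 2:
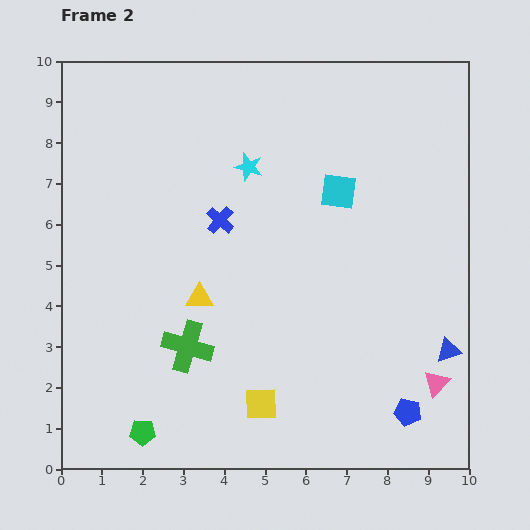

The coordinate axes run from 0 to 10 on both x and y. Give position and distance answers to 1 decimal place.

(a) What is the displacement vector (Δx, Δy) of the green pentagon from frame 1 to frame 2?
(0.8, -0.3)

The green pentagon was at (1.2, 1.2) in frame 1 and (2.0, 0.9) in frame 2.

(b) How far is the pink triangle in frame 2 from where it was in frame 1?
0.4

The pink triangle moved from (9.3, 2.5) to (9.2, 2.1), a distance of √(0.1² + 0.4²) ≈ 0.4.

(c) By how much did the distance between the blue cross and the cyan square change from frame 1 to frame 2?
-1.2

Distance in frame 1: 4.2. Distance in frame 2: 3.0.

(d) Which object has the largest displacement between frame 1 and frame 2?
the green cross

(moved 3.8; next 2.6)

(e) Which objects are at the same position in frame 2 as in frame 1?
the yellow square, the blue pentagon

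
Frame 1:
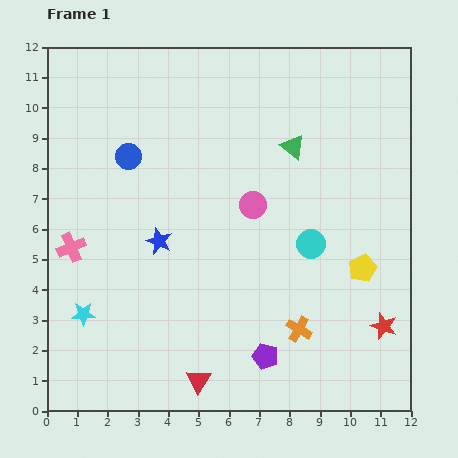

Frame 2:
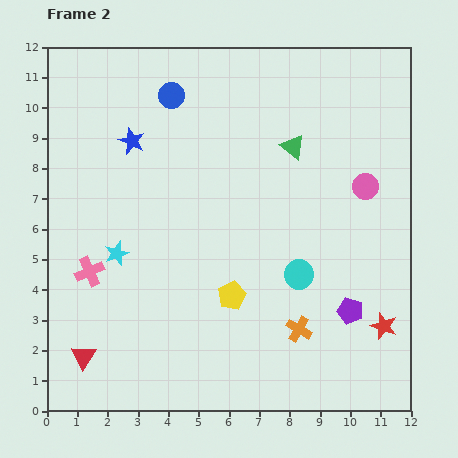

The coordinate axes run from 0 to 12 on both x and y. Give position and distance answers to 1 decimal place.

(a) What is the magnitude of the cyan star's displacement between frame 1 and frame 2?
2.3

The cyan star moved from (1.2, 3.2) to (2.3, 5.2), a distance of √(1.1² + 2.0²) ≈ 2.3.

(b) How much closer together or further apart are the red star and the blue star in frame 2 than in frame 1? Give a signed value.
+2.4

Distance in frame 1: 7.9. Distance in frame 2: 10.3.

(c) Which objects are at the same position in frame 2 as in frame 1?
the green triangle, the red star, the orange cross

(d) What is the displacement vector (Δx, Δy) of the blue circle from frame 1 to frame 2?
(1.4, 2.0)

The blue circle was at (2.7, 8.4) in frame 1 and (4.1, 10.4) in frame 2.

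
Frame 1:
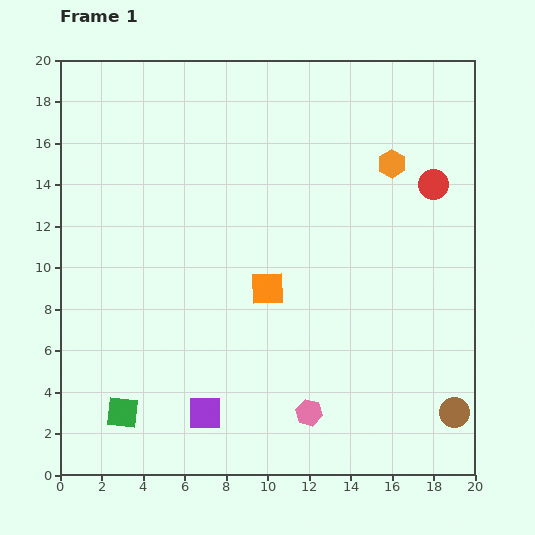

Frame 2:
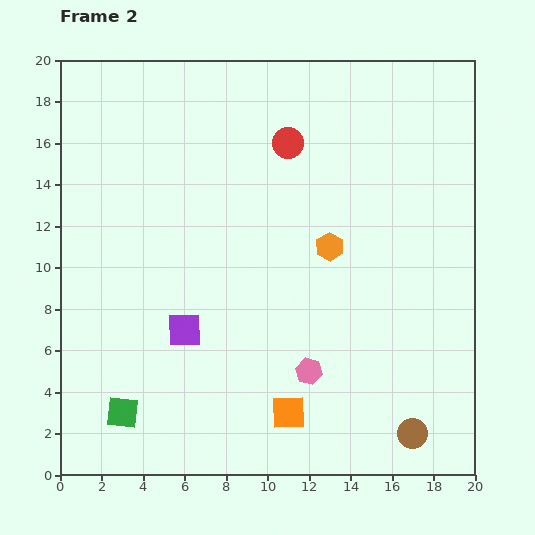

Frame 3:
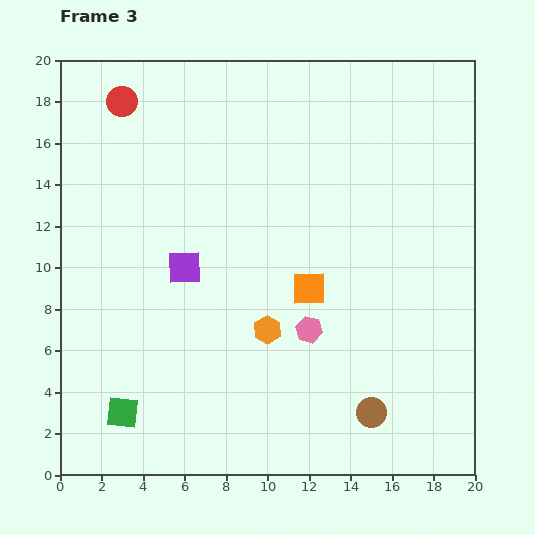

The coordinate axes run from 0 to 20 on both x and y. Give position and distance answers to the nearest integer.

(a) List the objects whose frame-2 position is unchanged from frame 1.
the green square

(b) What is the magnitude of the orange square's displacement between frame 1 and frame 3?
2

The orange square moved from (10, 9) to (12, 9), a distance of √(2² + 0²) ≈ 2.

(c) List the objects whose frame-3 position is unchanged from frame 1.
the green square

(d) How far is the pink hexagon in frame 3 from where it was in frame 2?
2

The pink hexagon moved from (12, 5) to (12, 7), a distance of √(0² + 2²) ≈ 2.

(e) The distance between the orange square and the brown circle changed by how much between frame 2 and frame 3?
+1

Distance in frame 2: 6. Distance in frame 3: 7.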